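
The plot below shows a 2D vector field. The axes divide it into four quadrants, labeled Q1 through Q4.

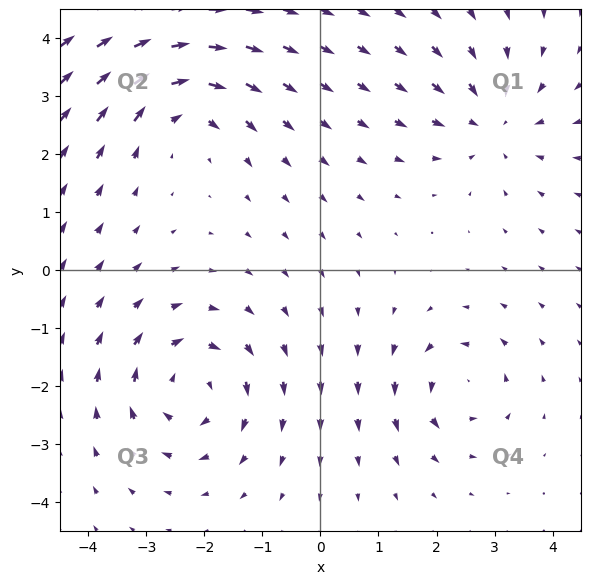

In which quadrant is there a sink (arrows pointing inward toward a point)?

Q1

The sink sits at approximately (3.0, 2.6), which lies in quadrant Q1. The divergence there is about -4, negative as expected for a sink.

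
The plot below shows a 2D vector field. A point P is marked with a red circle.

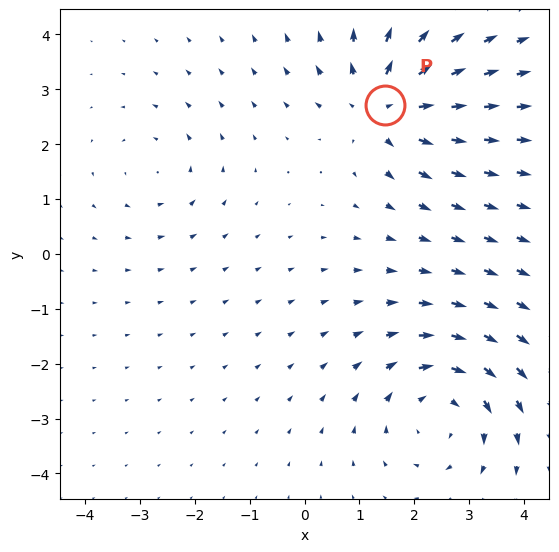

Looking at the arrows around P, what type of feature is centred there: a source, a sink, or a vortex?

source

At P (1.5, 2.7) the arrows spread outward. Divergence about +5, curl ≈0 — positive divergence with near-zero curl is a source.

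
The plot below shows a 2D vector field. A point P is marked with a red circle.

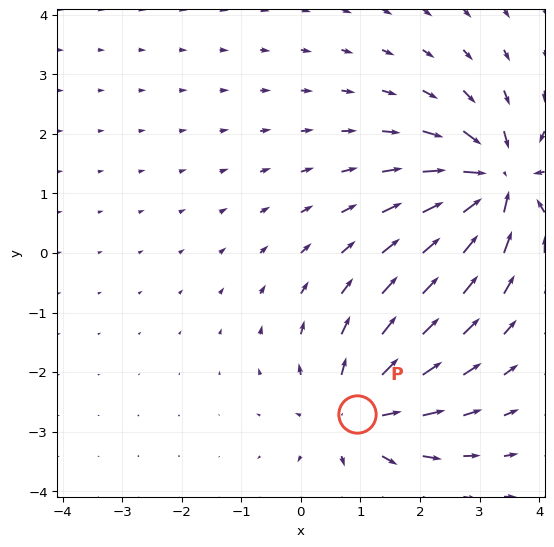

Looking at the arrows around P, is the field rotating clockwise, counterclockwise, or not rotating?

not rotating

Near P at (0.9, -2.7) the arrows show no circulation. The curl there is ≈0.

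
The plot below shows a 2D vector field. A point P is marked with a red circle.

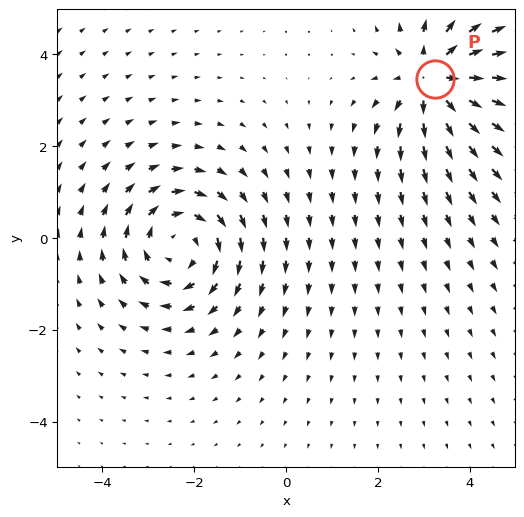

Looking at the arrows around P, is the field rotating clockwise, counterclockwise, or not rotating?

Near P at (3.3, 3.5) the arrows show no circulation. The curl there is ≈0.

not rotating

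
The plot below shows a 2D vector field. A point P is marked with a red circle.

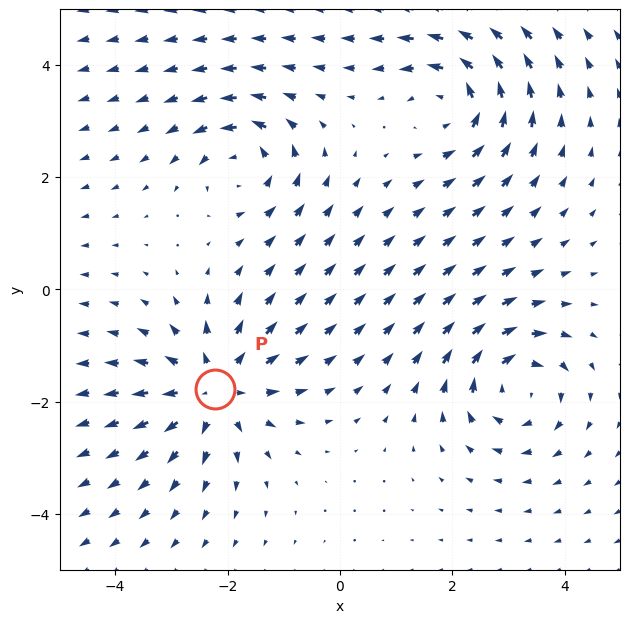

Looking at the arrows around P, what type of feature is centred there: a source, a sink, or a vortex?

At P (-2.2, -1.8) the arrows spread outward. Divergence about +4, curl ≈0 — positive divergence with near-zero curl is a source.

source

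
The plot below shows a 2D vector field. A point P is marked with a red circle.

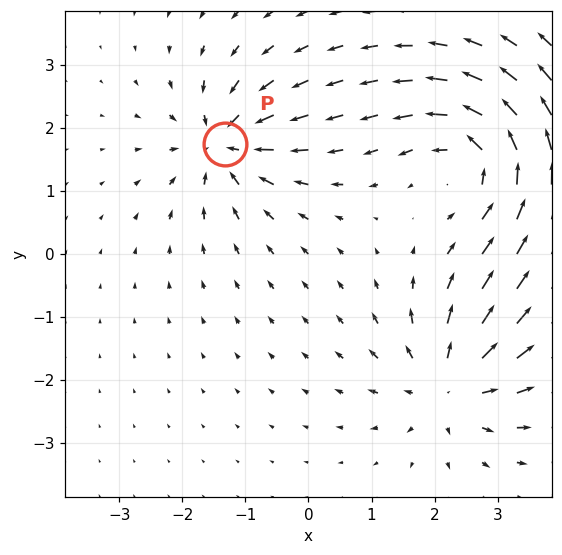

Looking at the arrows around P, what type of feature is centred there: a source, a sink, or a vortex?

At P (-1.3, 1.7) the arrows converge inward. Divergence about -5, curl ≈0 — negative divergence with near-zero curl is a sink.

sink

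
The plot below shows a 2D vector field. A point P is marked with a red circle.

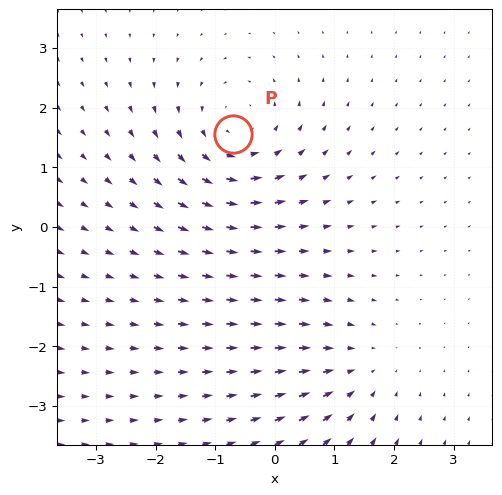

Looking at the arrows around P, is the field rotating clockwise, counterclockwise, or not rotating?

counterclockwise

Near P at (-0.7, 1.6) the arrows circulate counterclockwise. The curl (z-component) there is about +3; positive curl means counterclockwise rotation.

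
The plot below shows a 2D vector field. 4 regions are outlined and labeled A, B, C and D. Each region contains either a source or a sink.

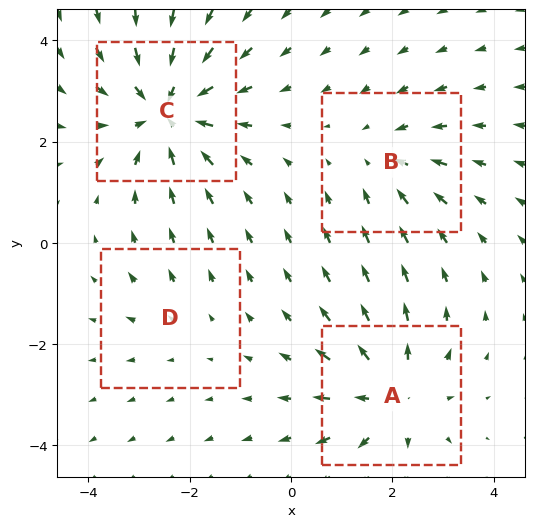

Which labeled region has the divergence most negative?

Divergence at each region's feature centre — A: about +4, B: about -3, C: about -6, D: about +2. Region C is most negative.

C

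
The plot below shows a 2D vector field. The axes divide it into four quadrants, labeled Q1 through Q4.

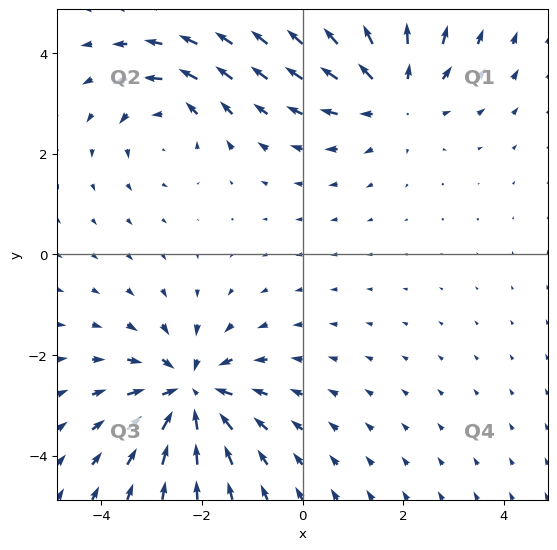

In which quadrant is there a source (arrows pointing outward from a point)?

The source sits at approximately (1.8, 3.2), which lies in quadrant Q1. The divergence there is about +4, positive as expected for a source.

Q1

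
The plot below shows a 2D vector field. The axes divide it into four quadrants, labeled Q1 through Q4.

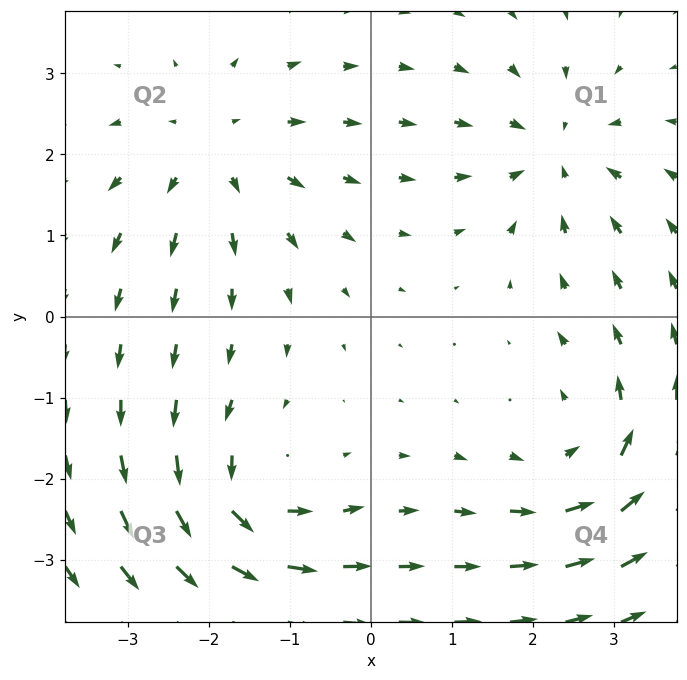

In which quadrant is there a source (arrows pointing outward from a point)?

The source sits at approximately (-1.9, 2.0), which lies in quadrant Q2. The divergence there is about +4, positive as expected for a source.

Q2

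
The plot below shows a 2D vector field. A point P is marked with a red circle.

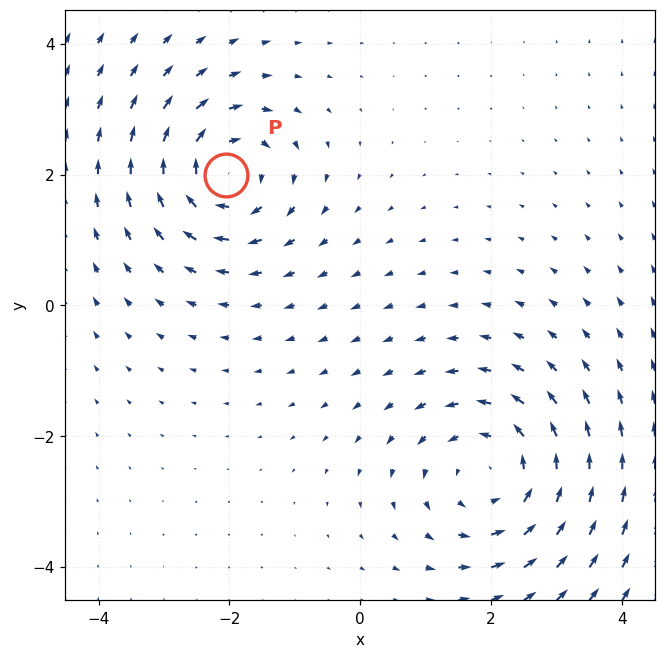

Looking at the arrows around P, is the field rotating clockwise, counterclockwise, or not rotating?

Near P at (-2.1, 2.0) the arrows circulate clockwise. The curl (z-component) there is about -4; negative curl means clockwise rotation.

clockwise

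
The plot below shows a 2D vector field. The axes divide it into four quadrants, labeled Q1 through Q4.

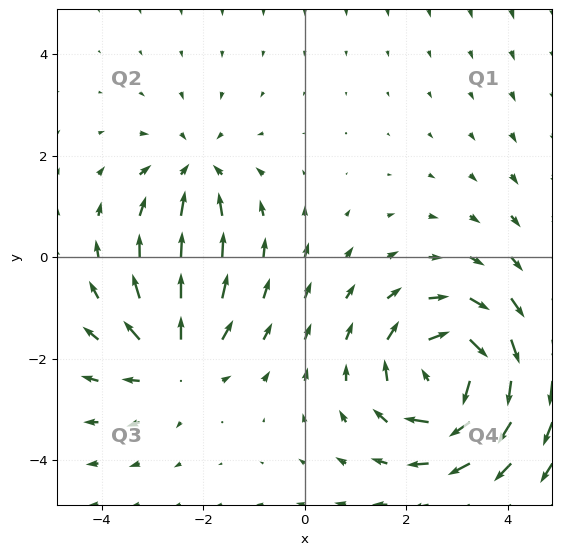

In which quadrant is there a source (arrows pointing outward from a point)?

Q3

The source sits at approximately (-2.5, -2.0), which lies in quadrant Q3. The divergence there is about +3, positive as expected for a source.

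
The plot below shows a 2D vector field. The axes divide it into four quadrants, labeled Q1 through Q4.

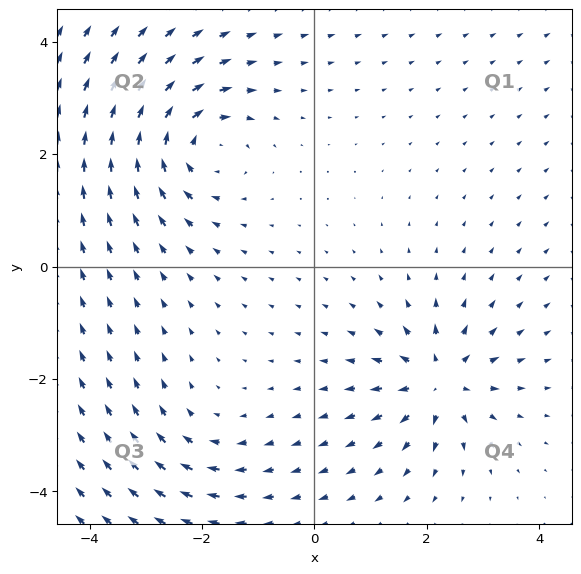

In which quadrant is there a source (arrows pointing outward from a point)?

The source sits at approximately (2.2, -2.0), which lies in quadrant Q4. The divergence there is about +7, positive as expected for a source.

Q4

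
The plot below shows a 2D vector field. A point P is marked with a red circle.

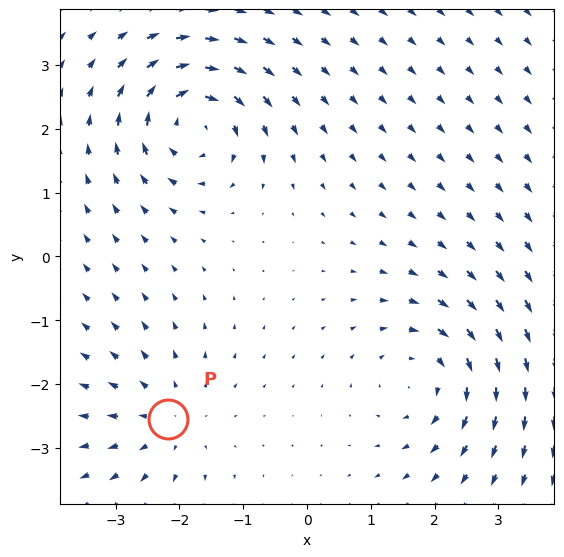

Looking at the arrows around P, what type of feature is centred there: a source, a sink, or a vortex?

At P (-2.2, -2.6) the arrows spread outward. Divergence about +3, curl ≈0 — positive divergence with near-zero curl is a source.

source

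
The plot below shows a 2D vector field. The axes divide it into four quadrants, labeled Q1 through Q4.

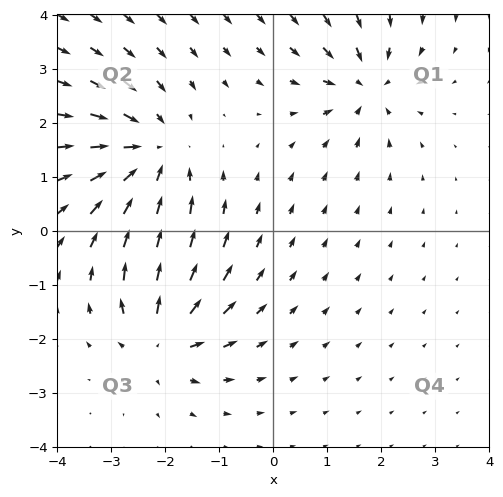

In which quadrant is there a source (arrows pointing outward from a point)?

The source sits at approximately (-2.1, -2.0), which lies in quadrant Q3. The divergence there is about +5, positive as expected for a source.

Q3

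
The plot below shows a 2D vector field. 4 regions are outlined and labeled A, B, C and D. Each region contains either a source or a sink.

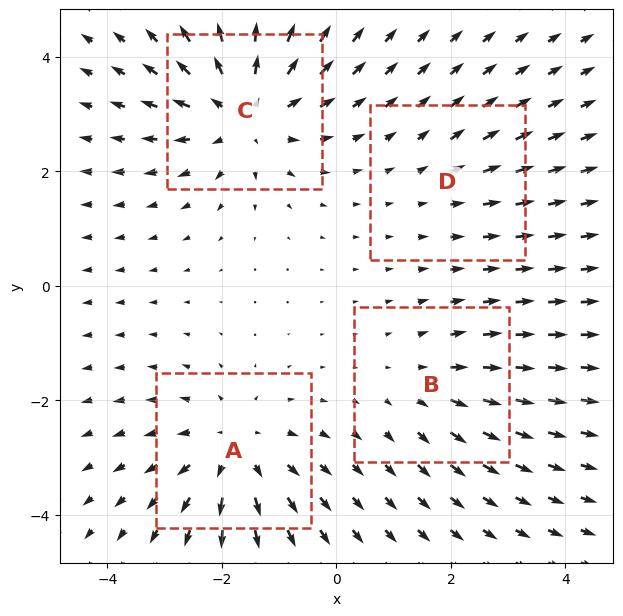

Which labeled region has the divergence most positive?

C

Divergence at each region's feature centre — A: about +5, B: about +3, C: about +6, D: about +2. Region C is most positive.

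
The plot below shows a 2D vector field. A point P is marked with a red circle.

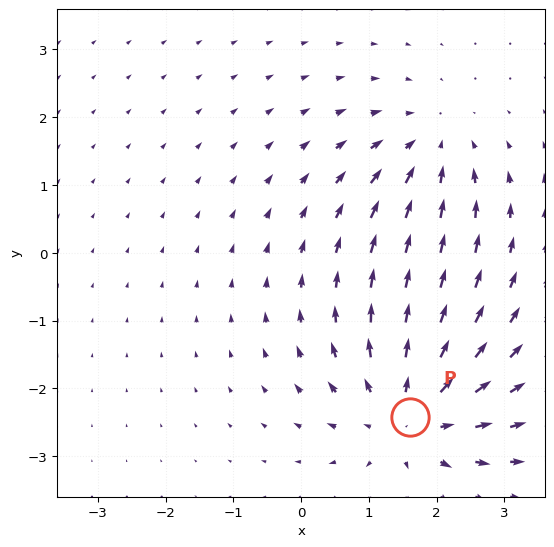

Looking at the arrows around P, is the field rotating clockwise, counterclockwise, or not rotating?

not rotating

Near P at (1.6, -2.4) the arrows show no circulation. The curl there is ≈0.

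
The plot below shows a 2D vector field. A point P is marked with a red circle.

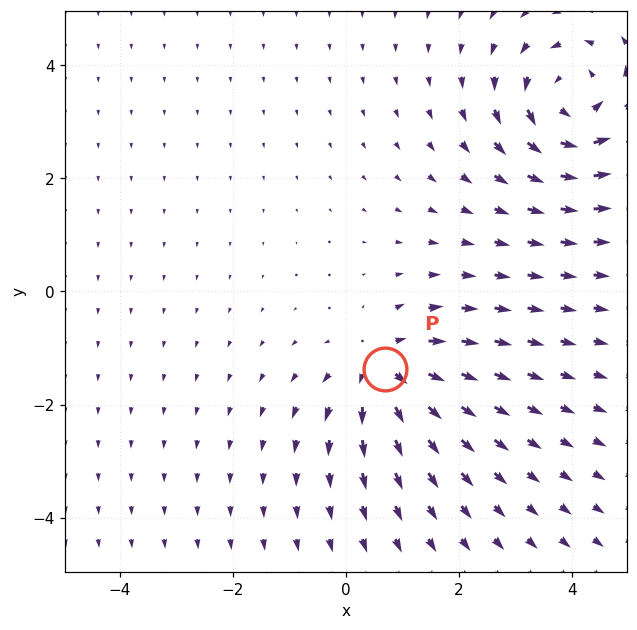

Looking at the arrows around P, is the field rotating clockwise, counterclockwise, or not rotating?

not rotating

Near P at (0.7, -1.4) the arrows show no circulation. The curl there is ≈0.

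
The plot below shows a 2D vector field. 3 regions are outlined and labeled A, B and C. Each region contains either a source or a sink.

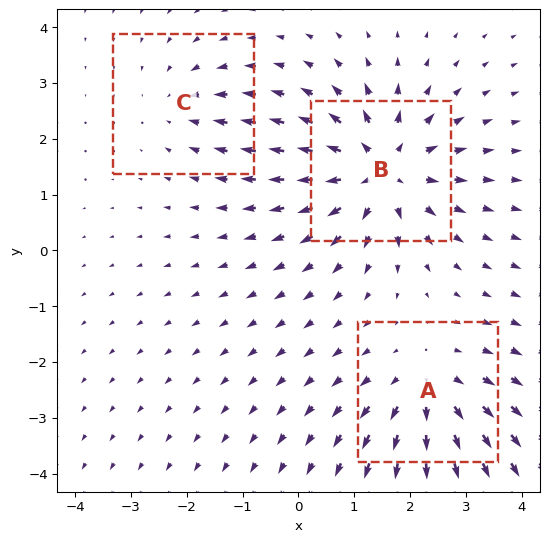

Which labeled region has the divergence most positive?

B

Divergence at each region's feature centre — A: about +3, B: about +5, C: about -2. Region B is most positive.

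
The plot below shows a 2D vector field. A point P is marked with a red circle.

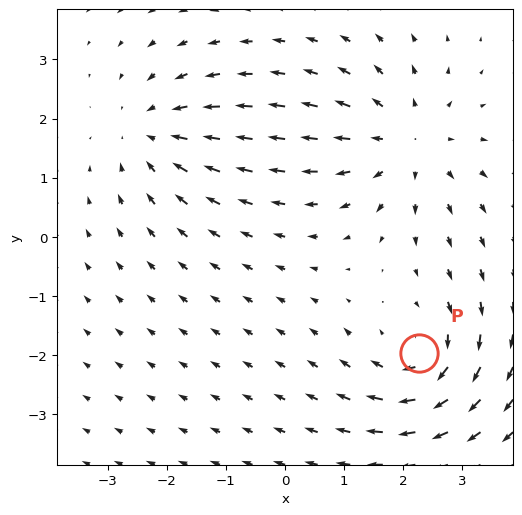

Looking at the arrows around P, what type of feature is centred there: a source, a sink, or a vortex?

At P (2.3, -2.0) the arrows circulate clockwise. Divergence ≈0, curl about -4 — near-zero divergence with nonzero curl is a vortex.

vortex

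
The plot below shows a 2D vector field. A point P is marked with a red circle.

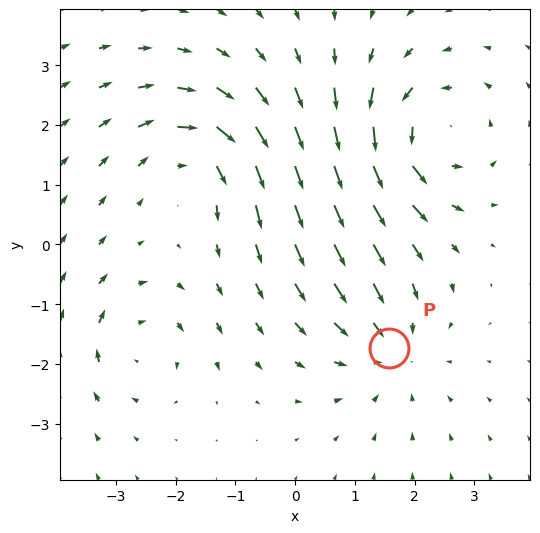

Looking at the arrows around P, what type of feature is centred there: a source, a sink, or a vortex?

At P (1.6, -1.7) the arrows converge inward. Divergence about -3, curl ≈0 — negative divergence with near-zero curl is a sink.

sink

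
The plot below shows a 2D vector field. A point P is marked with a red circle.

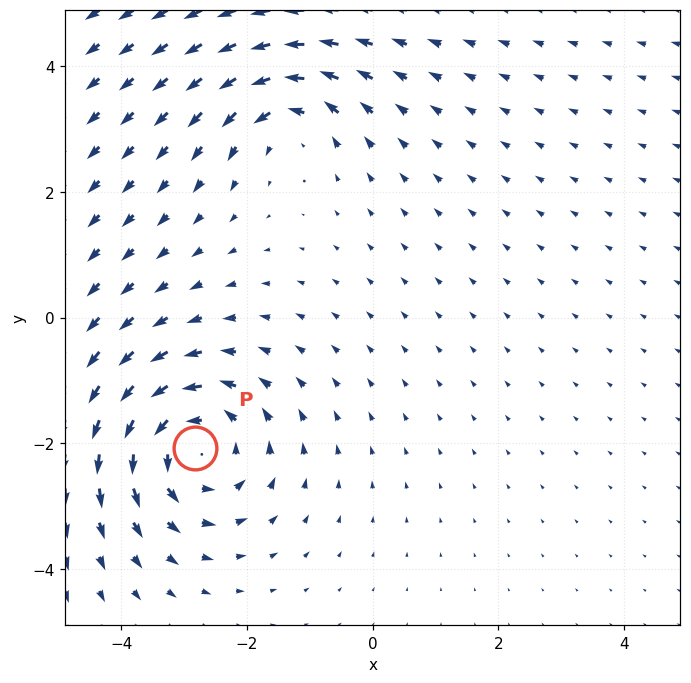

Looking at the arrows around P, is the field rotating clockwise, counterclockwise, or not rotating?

Near P at (-2.8, -2.1) the arrows circulate counterclockwise. The curl (z-component) there is about +5; positive curl means counterclockwise rotation.

counterclockwise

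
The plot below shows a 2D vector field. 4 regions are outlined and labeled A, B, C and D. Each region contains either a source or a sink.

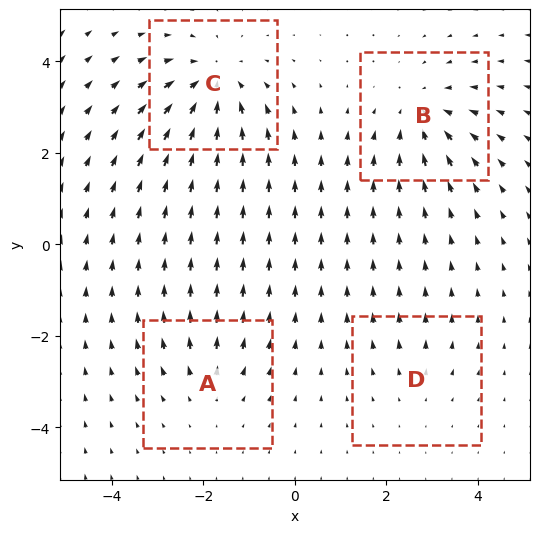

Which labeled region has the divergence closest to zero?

D

Divergence at each region's feature centre — A: about +3, B: about -5, C: about -6, D: about +2. Region D is closest to zero.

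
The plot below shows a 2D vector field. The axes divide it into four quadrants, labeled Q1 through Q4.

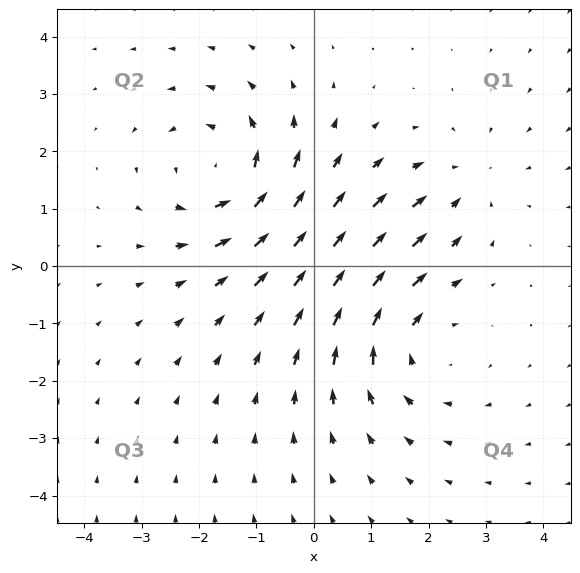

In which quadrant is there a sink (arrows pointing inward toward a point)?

Q1

The sink sits at approximately (2.6, 1.5), which lies in quadrant Q1. The divergence there is about -2, negative as expected for a sink.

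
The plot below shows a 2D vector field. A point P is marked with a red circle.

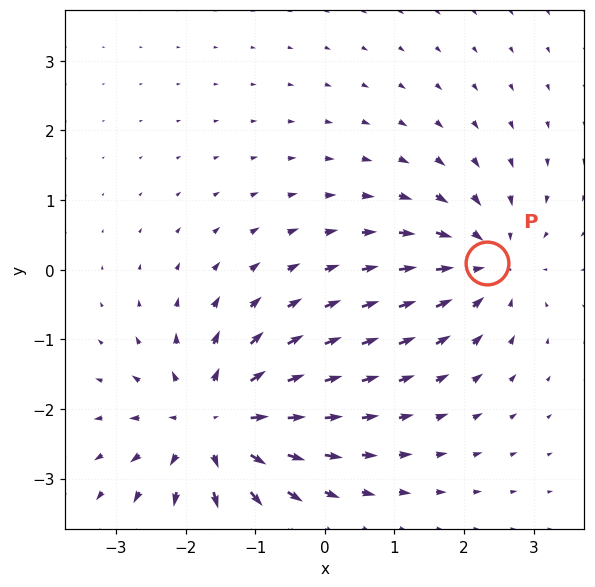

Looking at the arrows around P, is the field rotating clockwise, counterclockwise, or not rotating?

not rotating

Near P at (2.3, 0.1) the arrows show no circulation. The curl there is ≈0.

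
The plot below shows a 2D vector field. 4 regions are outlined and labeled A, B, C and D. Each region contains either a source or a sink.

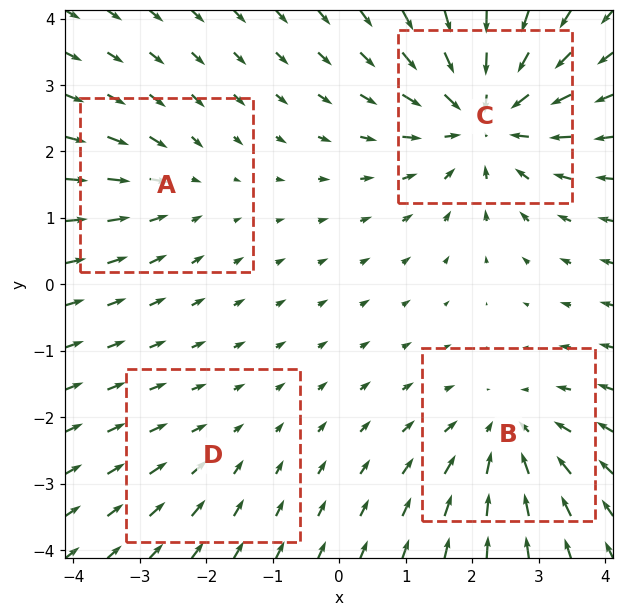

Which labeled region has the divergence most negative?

C

Divergence at each region's feature centre — A: about -3, B: about -4, C: about -6, D: about -2. Region C is most negative.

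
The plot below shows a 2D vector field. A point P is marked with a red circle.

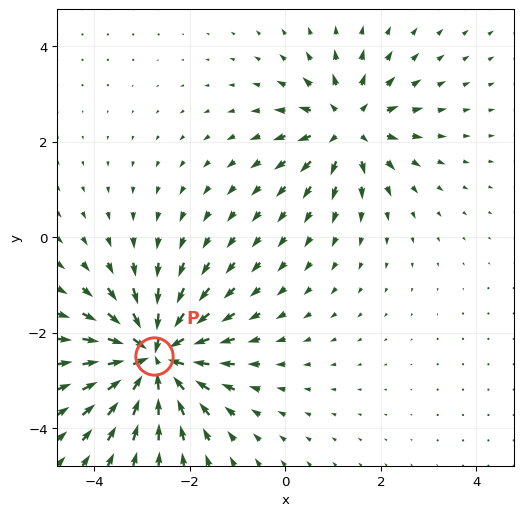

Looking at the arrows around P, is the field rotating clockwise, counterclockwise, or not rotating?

Near P at (-2.7, -2.5) the arrows show no circulation. The curl there is ≈0.

not rotating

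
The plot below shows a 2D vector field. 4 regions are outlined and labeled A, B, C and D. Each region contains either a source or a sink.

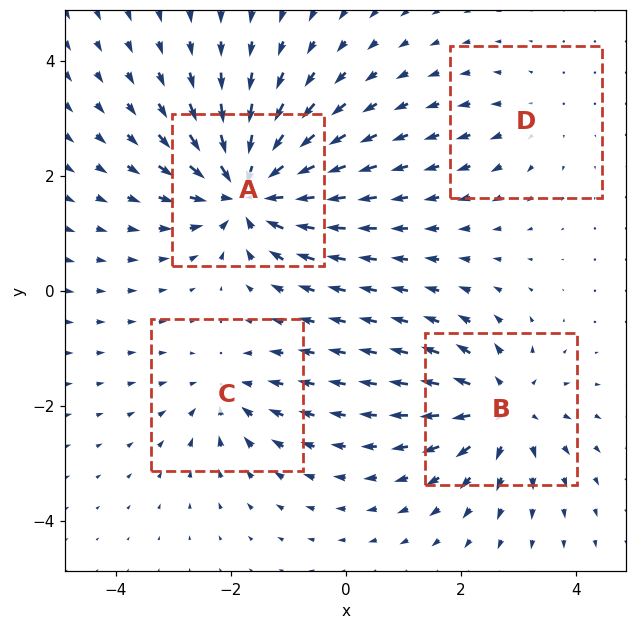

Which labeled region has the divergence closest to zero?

Divergence at each region's feature centre — A: about -8, B: about +6, C: about -4, D: about +2. Region D is closest to zero.

D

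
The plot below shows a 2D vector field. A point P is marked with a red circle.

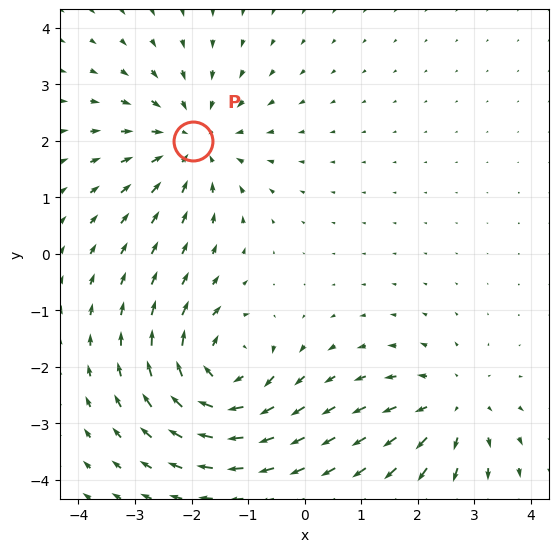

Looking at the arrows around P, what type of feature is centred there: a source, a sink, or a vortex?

At P (-2.0, 2.0) the arrows converge inward. Divergence about -4, curl ≈0 — negative divergence with near-zero curl is a sink.

sink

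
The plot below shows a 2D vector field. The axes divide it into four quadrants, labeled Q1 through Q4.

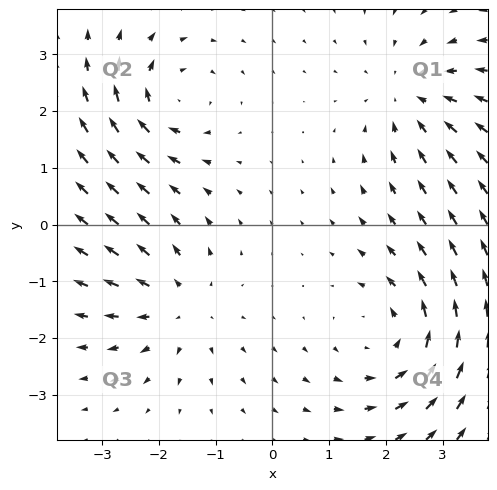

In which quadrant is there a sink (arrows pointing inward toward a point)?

The sink sits at approximately (2.5, 2.3), which lies in quadrant Q1. The divergence there is about -3, negative as expected for a sink.

Q1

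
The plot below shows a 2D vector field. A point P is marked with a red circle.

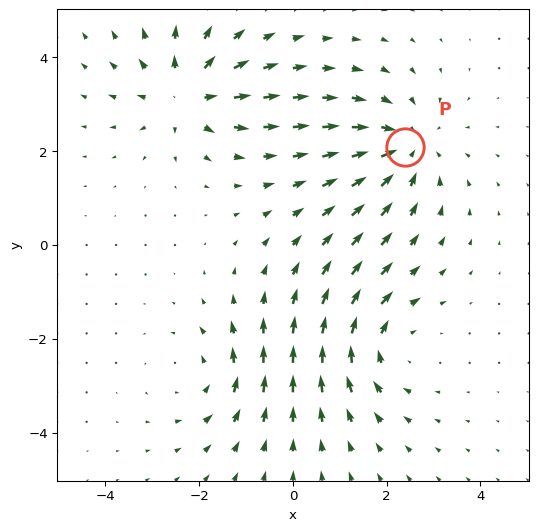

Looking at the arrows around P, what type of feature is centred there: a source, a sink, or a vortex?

At P (2.4, 2.1) the arrows converge inward. Divergence about -4, curl ≈0 — negative divergence with near-zero curl is a sink.

sink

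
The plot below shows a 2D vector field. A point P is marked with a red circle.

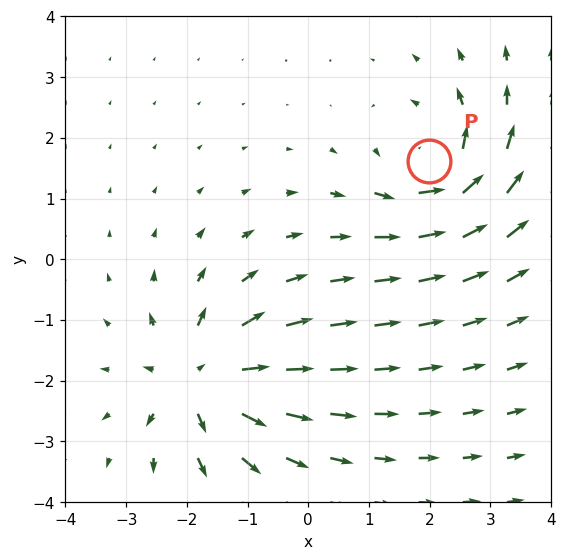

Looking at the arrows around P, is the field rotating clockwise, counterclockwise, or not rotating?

Near P at (2.0, 1.6) the arrows circulate counterclockwise. The curl (z-component) there is about +4; positive curl means counterclockwise rotation.

counterclockwise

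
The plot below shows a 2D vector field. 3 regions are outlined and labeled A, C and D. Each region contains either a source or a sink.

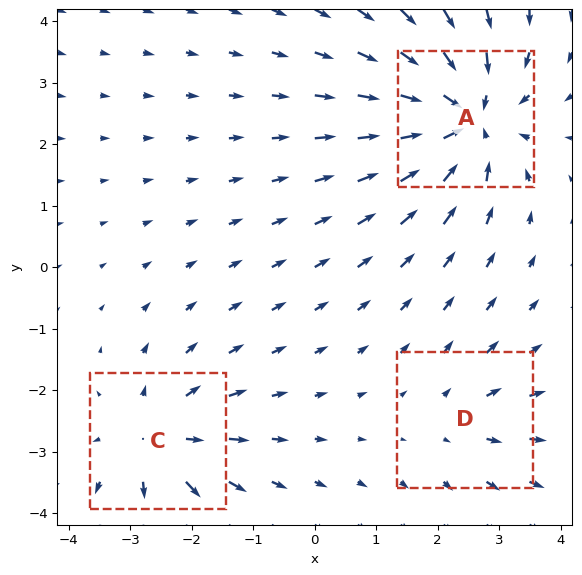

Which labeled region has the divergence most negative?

A

Divergence at each region's feature centre — A: about -5, C: about +4, D: about +2. Region A is most negative.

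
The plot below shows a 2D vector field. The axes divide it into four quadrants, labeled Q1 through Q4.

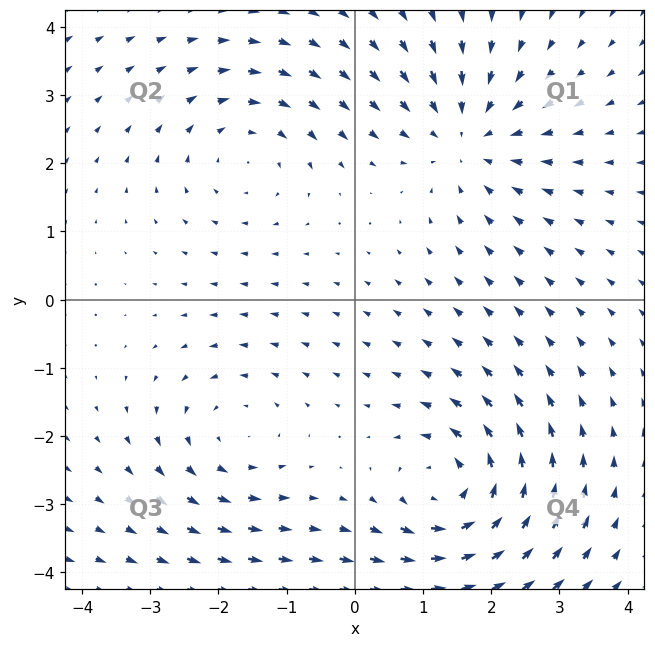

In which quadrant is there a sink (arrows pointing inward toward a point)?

Q1

The sink sits at approximately (1.7, 2.4), which lies in quadrant Q1. The divergence there is about -4, negative as expected for a sink.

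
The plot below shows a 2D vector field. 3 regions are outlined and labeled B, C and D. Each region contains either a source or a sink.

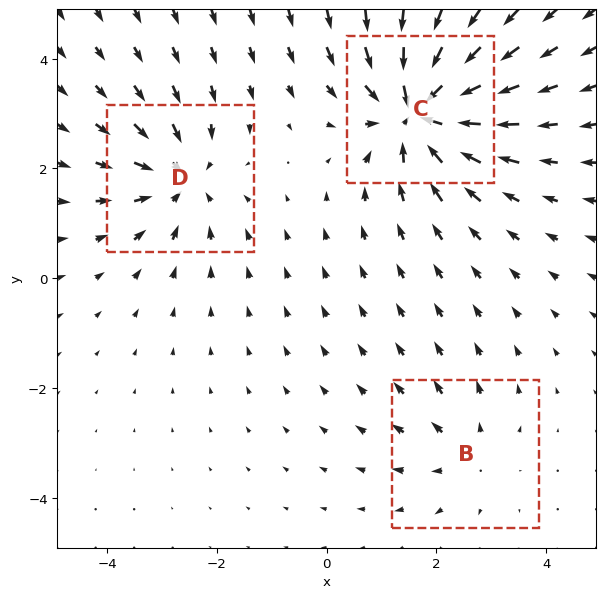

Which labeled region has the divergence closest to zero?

Divergence at each region's feature centre — B: about +2, C: about -6, D: about -4. Region B is closest to zero.

B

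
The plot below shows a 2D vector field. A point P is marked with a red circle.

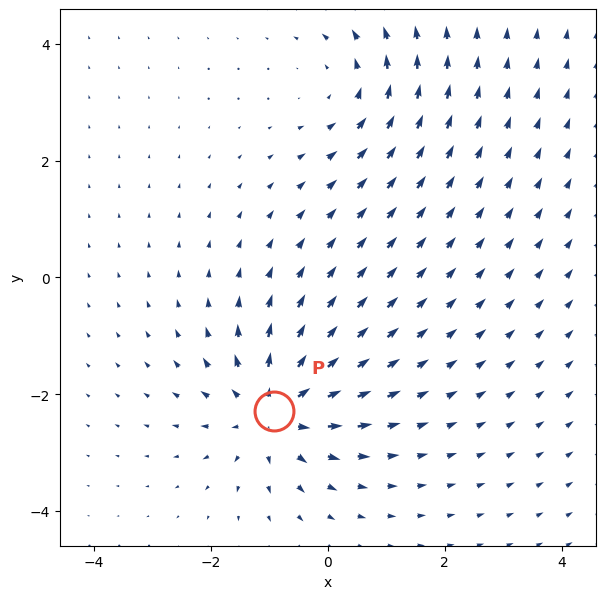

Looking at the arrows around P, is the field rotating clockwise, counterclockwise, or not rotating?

not rotating

Near P at (-0.9, -2.3) the arrows show no circulation. The curl there is ≈0.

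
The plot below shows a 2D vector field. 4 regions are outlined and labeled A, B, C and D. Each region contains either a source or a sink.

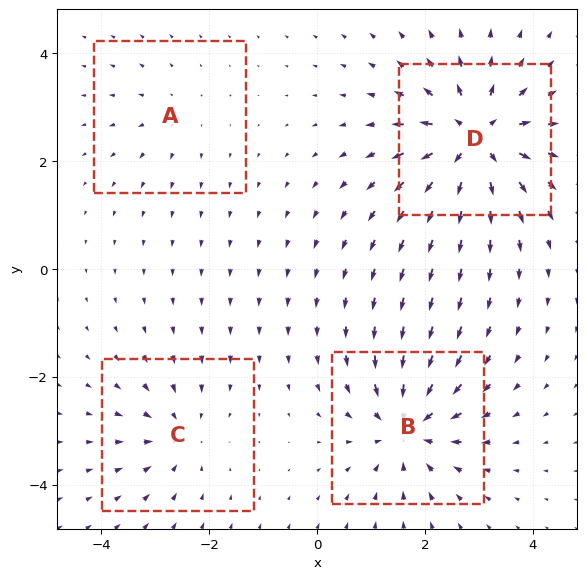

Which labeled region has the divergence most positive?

D

Divergence at each region's feature centre — A: about +2, B: about -6, C: about -4, D: about +8. Region D is most positive.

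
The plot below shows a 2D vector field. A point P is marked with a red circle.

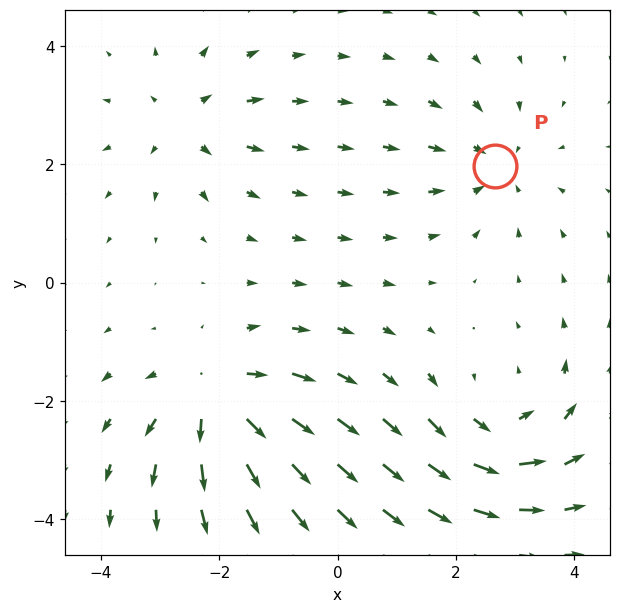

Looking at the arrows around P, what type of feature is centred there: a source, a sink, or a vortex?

sink

At P (2.7, 2.0) the arrows converge inward. Divergence about -4, curl ≈0 — negative divergence with near-zero curl is a sink.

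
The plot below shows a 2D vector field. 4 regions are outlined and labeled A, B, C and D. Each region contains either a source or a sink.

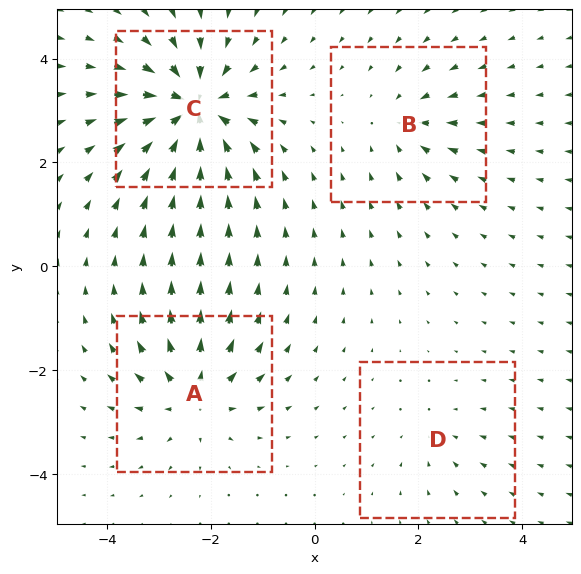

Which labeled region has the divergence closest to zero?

D

Divergence at each region's feature centre — A: about +6, B: about -4, C: about -9, D: about -2. Region D is closest to zero.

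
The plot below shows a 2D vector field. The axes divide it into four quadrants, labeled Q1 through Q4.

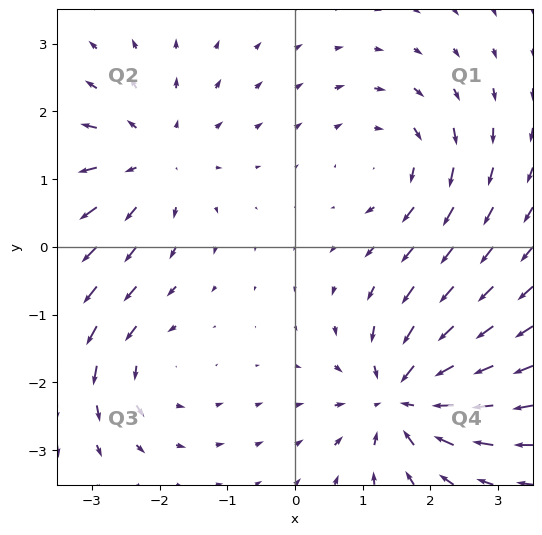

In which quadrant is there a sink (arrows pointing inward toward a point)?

The sink sits at approximately (1.6, -2.2), which lies in quadrant Q4. The divergence there is about -7, negative as expected for a sink.

Q4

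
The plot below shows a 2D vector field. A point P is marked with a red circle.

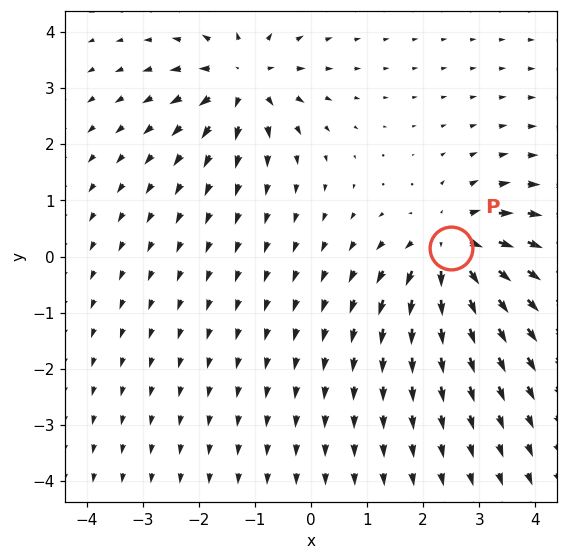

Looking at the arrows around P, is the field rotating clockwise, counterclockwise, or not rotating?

not rotating

Near P at (2.5, 0.2) the arrows show no circulation. The curl there is ≈0.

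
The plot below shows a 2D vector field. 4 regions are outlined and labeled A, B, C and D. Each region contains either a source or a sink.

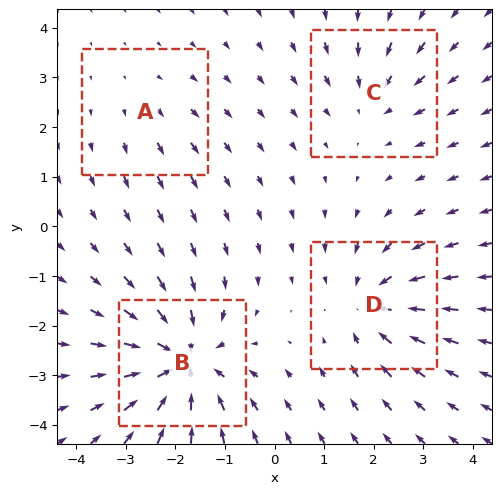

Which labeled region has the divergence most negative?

B

Divergence at each region's feature centre — A: about +2, B: about -7, C: about -3, D: about -5. Region B is most negative.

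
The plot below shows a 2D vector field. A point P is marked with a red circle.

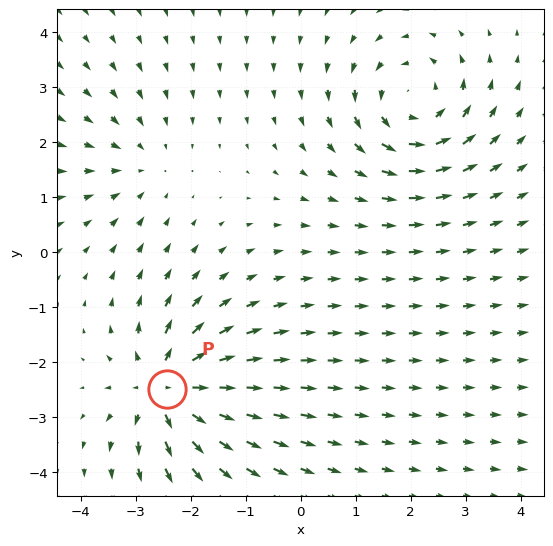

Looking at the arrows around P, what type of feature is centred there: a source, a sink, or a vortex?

source

At P (-2.4, -2.5) the arrows spread outward. Divergence about +7, curl ≈0 — positive divergence with near-zero curl is a source.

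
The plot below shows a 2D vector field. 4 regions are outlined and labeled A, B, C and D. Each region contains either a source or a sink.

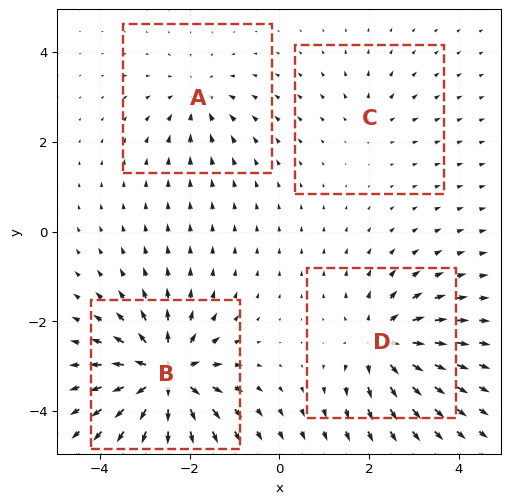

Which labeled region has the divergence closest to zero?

Divergence at each region's feature centre — A: about -4, B: about +9, C: about +2, D: about +6. Region C is closest to zero.

C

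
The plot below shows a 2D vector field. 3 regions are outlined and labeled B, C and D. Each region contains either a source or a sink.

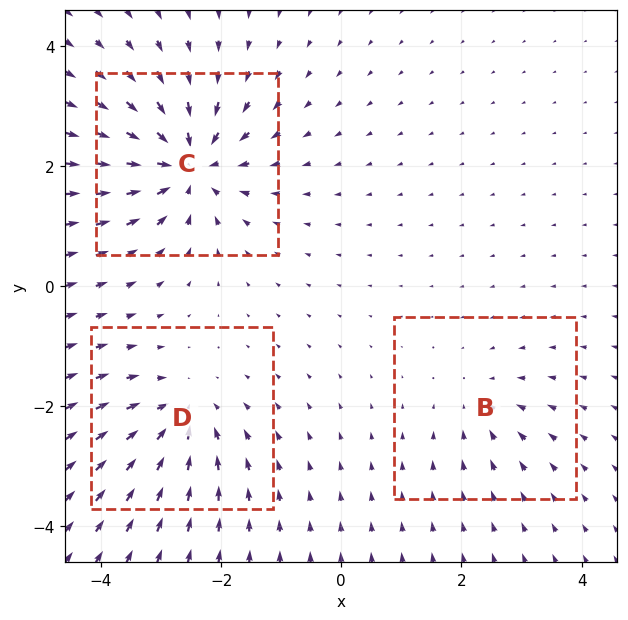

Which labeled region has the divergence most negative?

Divergence at each region's feature centre — B: about -2, C: about -6, D: about -4. Region C is most negative.

C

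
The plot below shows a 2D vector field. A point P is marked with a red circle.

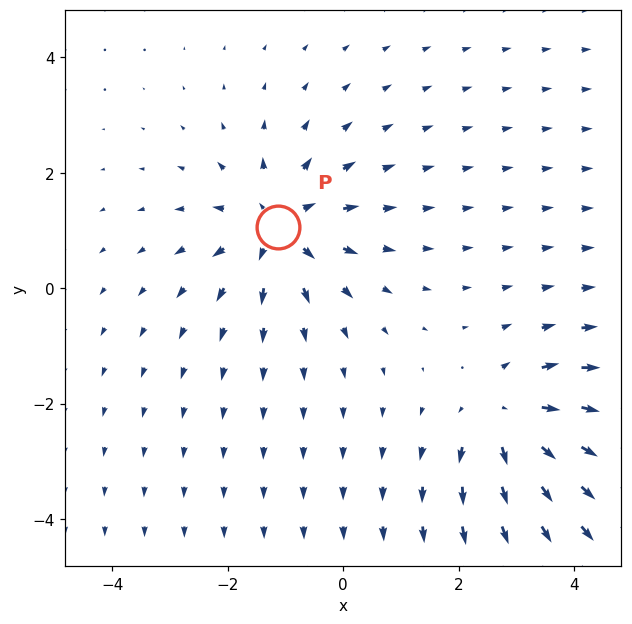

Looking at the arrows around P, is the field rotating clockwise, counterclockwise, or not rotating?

Near P at (-1.1, 1.1) the arrows show no circulation. The curl there is ≈0.

not rotating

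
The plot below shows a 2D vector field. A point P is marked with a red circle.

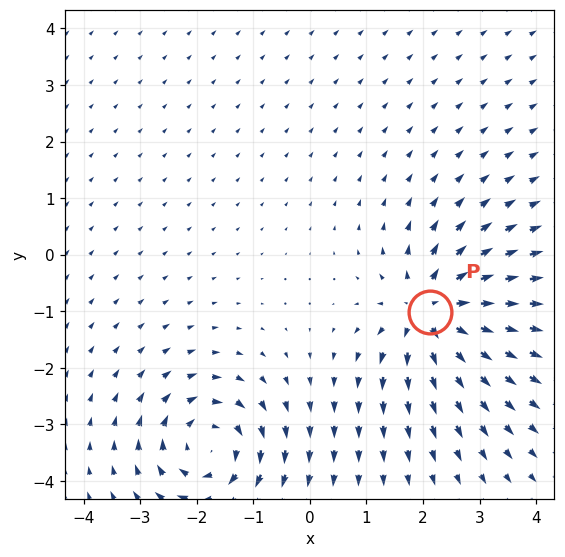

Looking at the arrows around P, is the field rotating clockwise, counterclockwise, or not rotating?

not rotating

Near P at (2.1, -1.0) the arrows show no circulation. The curl there is ≈0.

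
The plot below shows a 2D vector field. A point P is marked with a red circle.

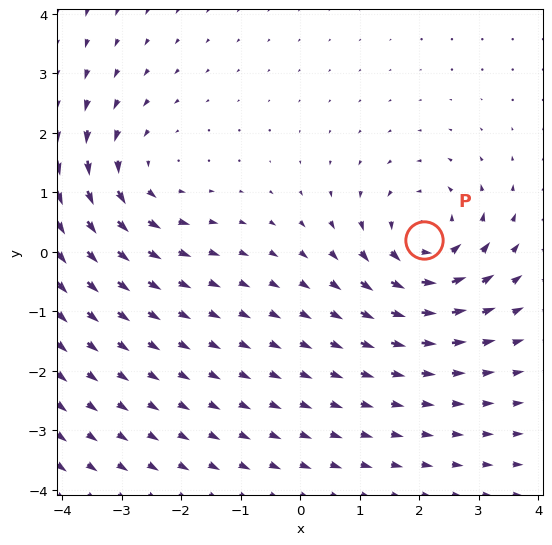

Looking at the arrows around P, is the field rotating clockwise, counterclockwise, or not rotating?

counterclockwise

Near P at (2.1, 0.2) the arrows circulate counterclockwise. The curl (z-component) there is about +4; positive curl means counterclockwise rotation.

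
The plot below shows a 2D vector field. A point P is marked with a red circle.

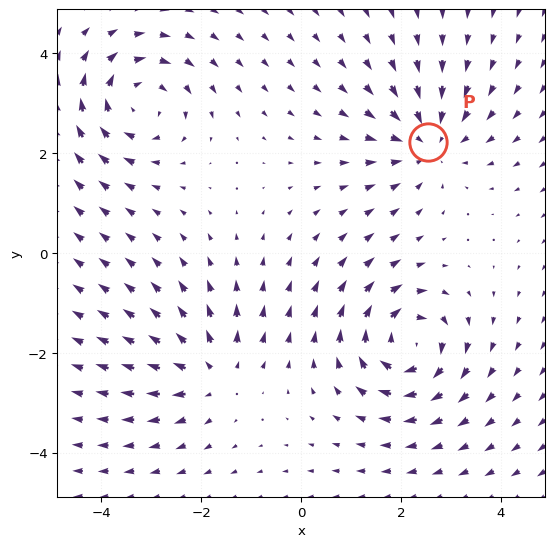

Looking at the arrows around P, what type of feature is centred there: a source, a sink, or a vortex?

At P (2.5, 2.2) the arrows converge inward. Divergence about -3, curl ≈0 — negative divergence with near-zero curl is a sink.

sink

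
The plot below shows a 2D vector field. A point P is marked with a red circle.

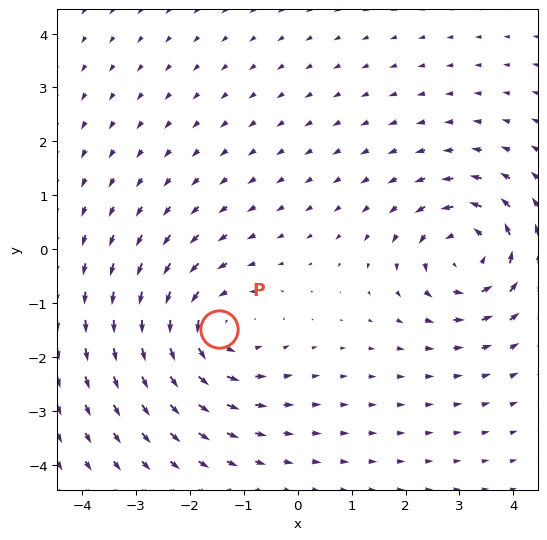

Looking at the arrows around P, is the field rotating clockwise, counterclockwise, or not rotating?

counterclockwise

Near P at (-1.5, -1.5) the arrows circulate counterclockwise. The curl (z-component) there is about +4; positive curl means counterclockwise rotation.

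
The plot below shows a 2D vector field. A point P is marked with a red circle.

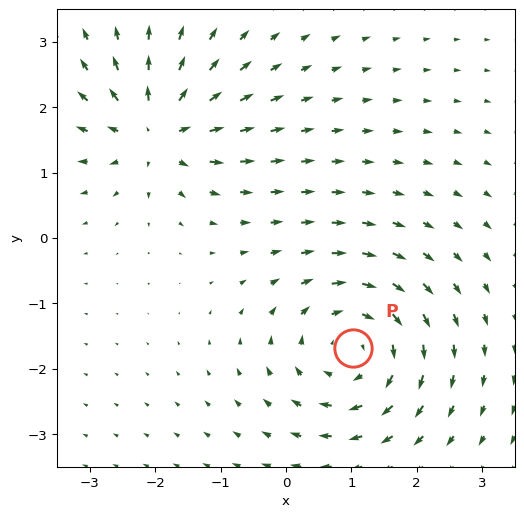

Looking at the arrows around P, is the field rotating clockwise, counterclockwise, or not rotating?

clockwise

Near P at (1.0, -1.7) the arrows circulate clockwise. The curl (z-component) there is about -5; negative curl means clockwise rotation.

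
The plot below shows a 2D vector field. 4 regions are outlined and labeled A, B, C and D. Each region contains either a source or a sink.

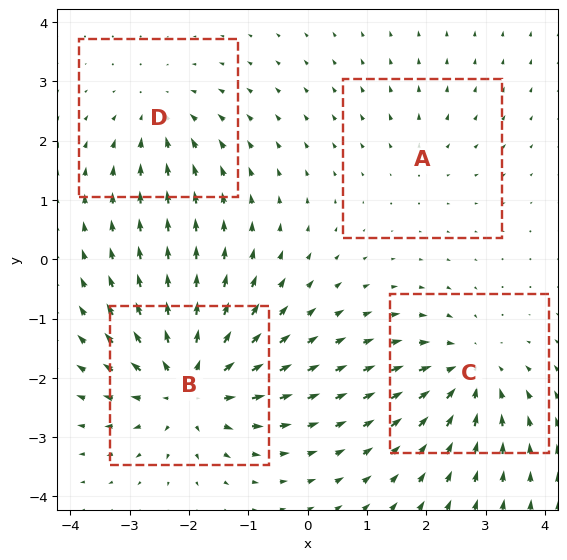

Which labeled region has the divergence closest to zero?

Divergence at each region's feature centre — A: about +2, B: about +7, C: about -5, D: about -3. Region A is closest to zero.

A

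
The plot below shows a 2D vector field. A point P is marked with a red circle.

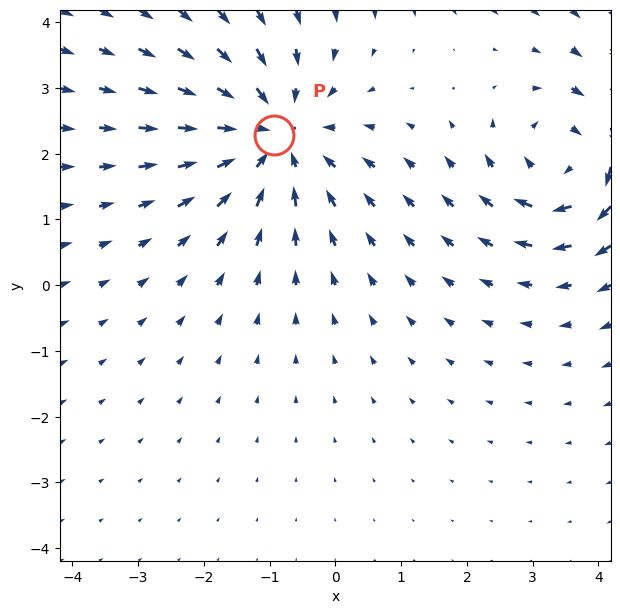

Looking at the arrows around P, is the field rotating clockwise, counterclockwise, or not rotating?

Near P at (-0.9, 2.3) the arrows show no circulation. The curl there is ≈0.

not rotating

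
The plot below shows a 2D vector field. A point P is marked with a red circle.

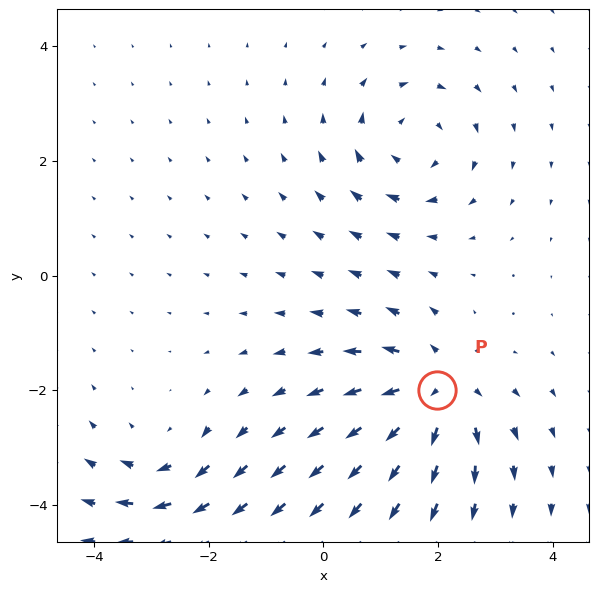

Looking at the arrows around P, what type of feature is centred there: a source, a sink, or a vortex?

At P (2.0, -2.0) the arrows spread outward. Divergence about +5, curl ≈0 — positive divergence with near-zero curl is a source.

source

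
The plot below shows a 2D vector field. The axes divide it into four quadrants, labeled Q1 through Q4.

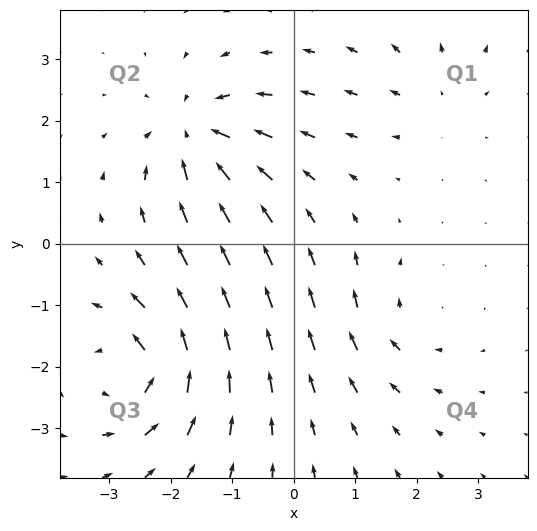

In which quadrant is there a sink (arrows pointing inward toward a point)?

The sink sits at approximately (-1.6, 1.8), which lies in quadrant Q2. The divergence there is about -6, negative as expected for a sink.

Q2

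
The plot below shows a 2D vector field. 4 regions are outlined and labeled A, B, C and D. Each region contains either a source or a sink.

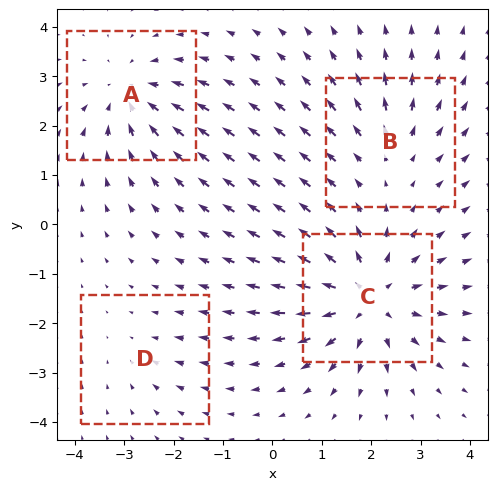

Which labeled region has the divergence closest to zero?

D

Divergence at each region's feature centre — A: about -4, B: about +3, C: about +6, D: about -2. Region D is closest to zero.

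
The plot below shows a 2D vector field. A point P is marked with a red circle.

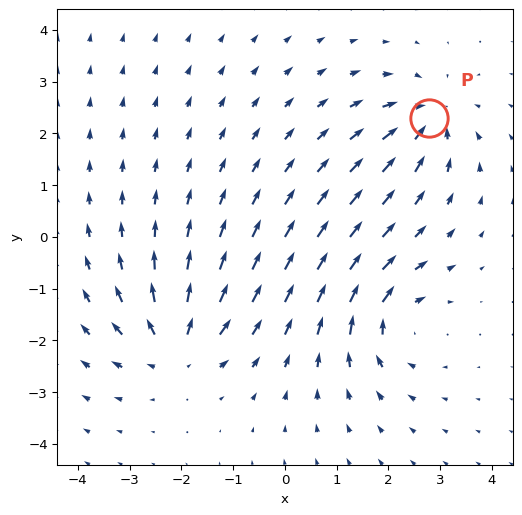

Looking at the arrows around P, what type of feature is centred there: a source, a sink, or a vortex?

At P (2.8, 2.3) the arrows converge inward. Divergence about -6, curl ≈0 — negative divergence with near-zero curl is a sink.

sink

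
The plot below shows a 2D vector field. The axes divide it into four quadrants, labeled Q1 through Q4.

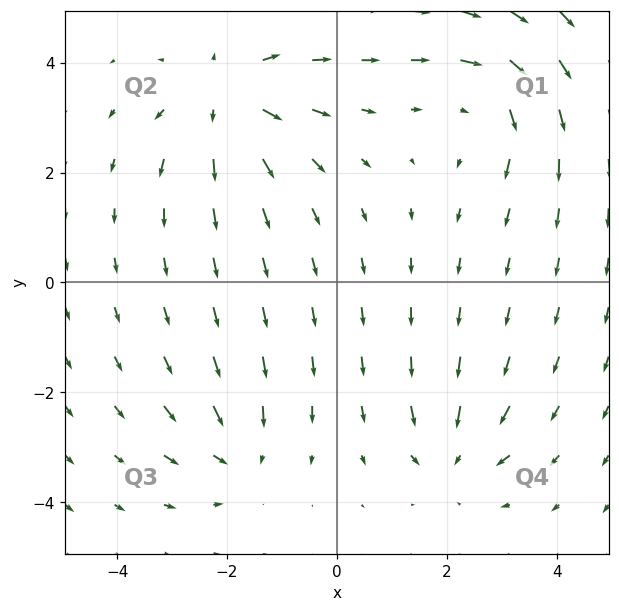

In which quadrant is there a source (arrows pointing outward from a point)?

The source sits at approximately (-2.0, 3.4), which lies in quadrant Q2. The divergence there is about +4, positive as expected for a source.

Q2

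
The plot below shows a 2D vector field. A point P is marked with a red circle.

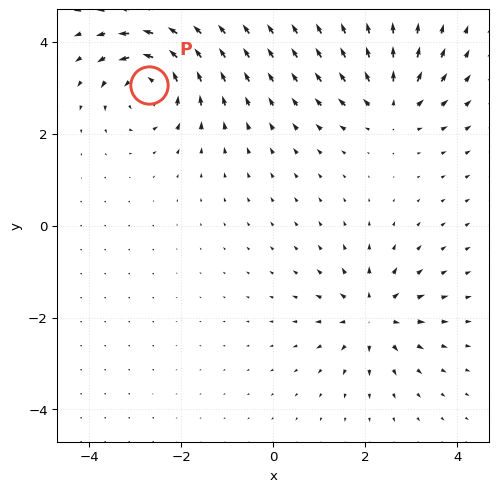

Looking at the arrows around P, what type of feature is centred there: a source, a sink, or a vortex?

vortex

At P (-2.7, 3.1) the arrows circulate counterclockwise. Divergence ≈0, curl about +7 — near-zero divergence with nonzero curl is a vortex.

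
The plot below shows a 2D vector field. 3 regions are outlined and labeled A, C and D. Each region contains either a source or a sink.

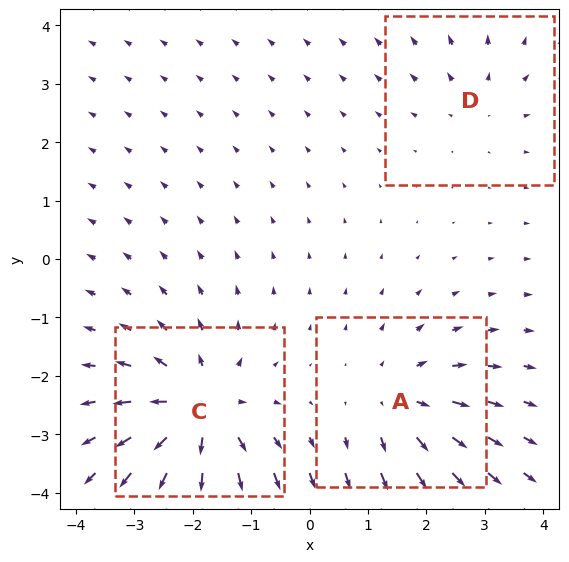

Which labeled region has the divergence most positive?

Divergence at each region's feature centre — A: about +3, C: about +5, D: about +2. Region C is most positive.

C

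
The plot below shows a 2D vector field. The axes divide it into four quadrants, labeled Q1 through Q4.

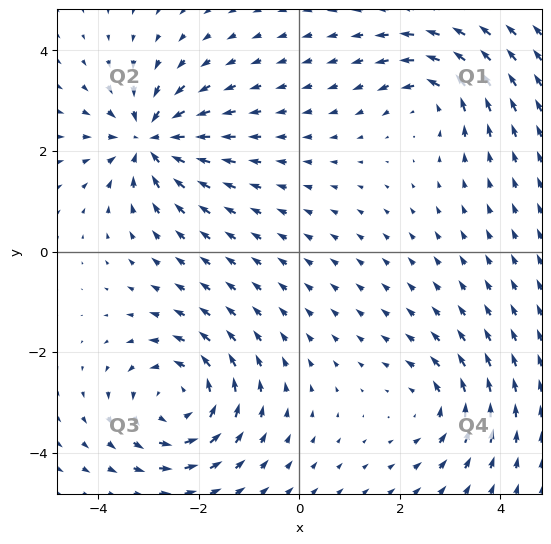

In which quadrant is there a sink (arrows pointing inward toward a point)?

The sink sits at approximately (-3.0, 2.2), which lies in quadrant Q2. The divergence there is about -5, negative as expected for a sink.

Q2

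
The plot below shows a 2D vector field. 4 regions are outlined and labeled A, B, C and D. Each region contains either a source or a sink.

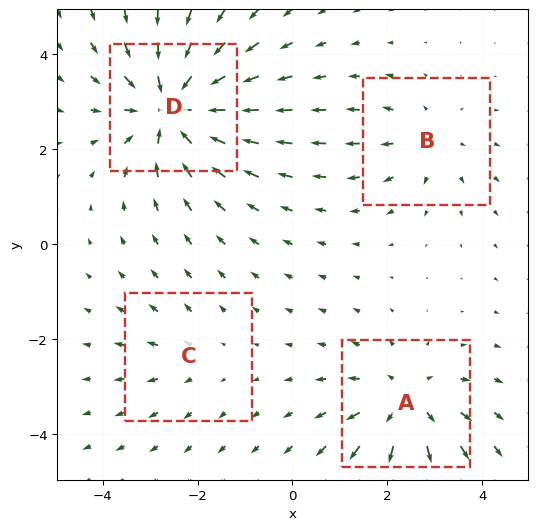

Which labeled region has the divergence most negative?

D

Divergence at each region's feature centre — A: about +5, B: about +3, C: about +2, D: about -7. Region D is most negative.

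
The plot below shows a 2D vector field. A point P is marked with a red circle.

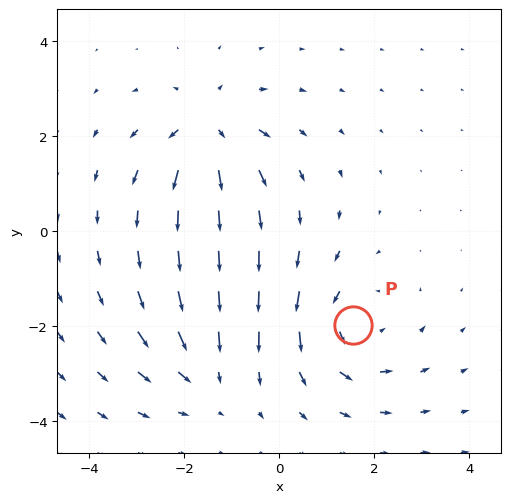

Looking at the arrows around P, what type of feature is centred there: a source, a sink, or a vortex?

vortex

At P (1.6, -2.0) the arrows circulate counterclockwise. Divergence ≈0, curl about +4 — near-zero divergence with nonzero curl is a vortex.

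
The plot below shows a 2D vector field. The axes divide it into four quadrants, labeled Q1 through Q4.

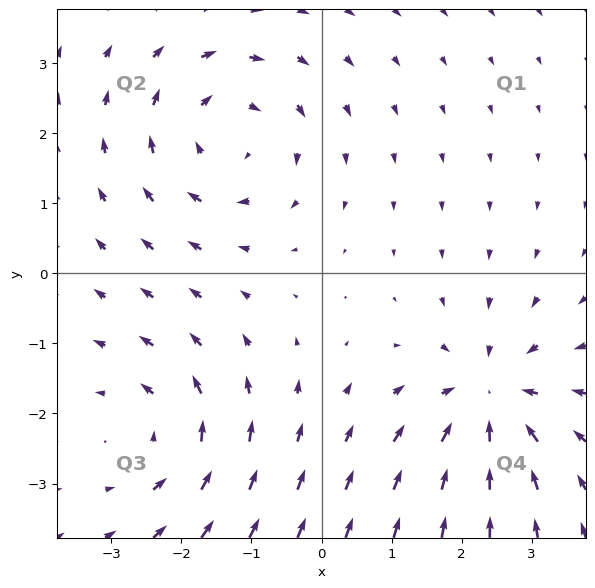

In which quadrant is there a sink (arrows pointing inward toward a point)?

The sink sits at approximately (2.4, -1.8), which lies in quadrant Q4. The divergence there is about -5, negative as expected for a sink.

Q4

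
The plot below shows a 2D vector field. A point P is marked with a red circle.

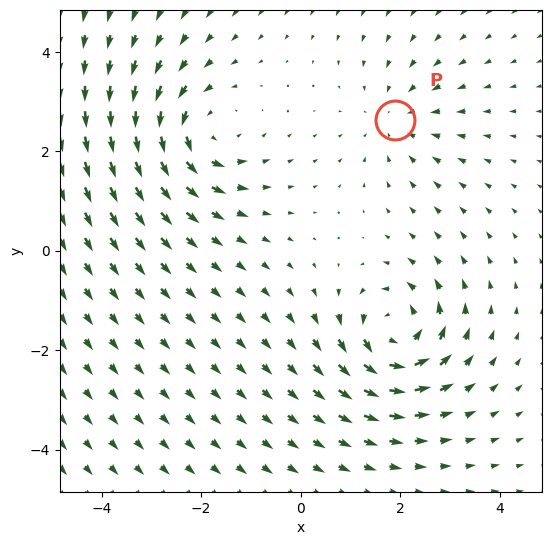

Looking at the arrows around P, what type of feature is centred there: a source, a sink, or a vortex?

sink

At P (1.9, 2.6) the arrows converge inward. Divergence about -3, curl ≈0 — negative divergence with near-zero curl is a sink.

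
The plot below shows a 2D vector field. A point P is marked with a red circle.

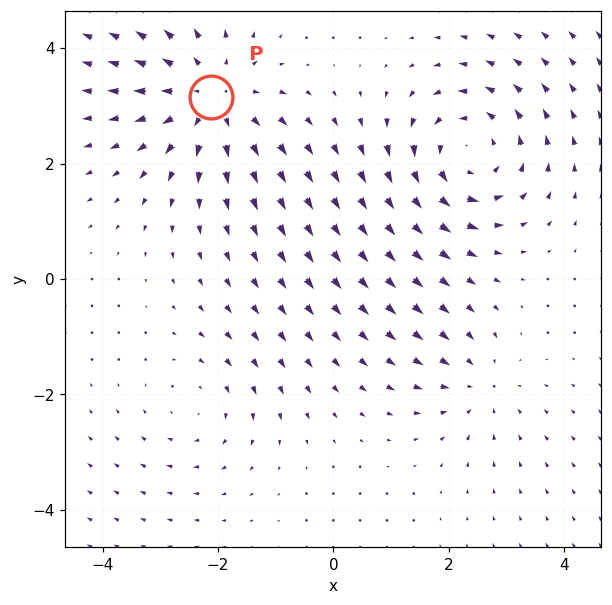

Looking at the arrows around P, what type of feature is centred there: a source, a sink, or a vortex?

At P (-2.1, 3.2) the arrows spread outward. Divergence about +4, curl ≈0 — positive divergence with near-zero curl is a source.

source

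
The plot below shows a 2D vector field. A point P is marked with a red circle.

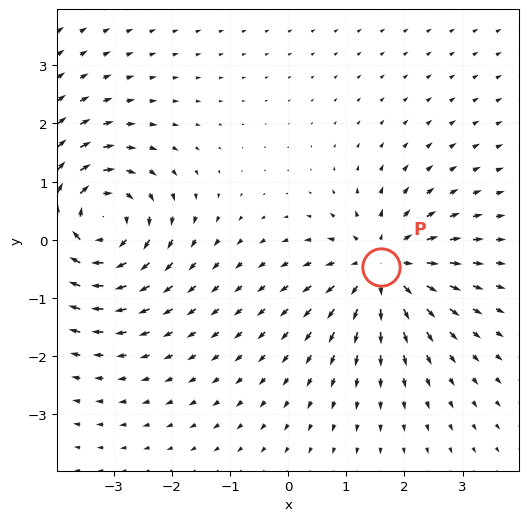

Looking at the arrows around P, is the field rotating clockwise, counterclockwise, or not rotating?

not rotating

Near P at (1.6, -0.5) the arrows show no circulation. The curl there is ≈0.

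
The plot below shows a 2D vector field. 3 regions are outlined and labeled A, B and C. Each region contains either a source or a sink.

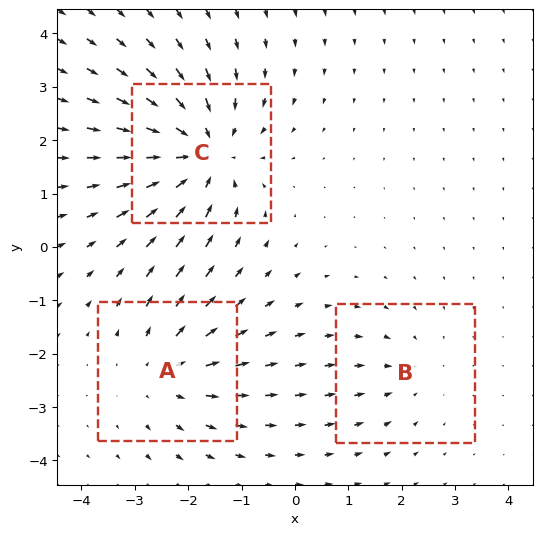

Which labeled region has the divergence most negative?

C

Divergence at each region's feature centre — A: about +3, B: about -2, C: about -4. Region C is most negative.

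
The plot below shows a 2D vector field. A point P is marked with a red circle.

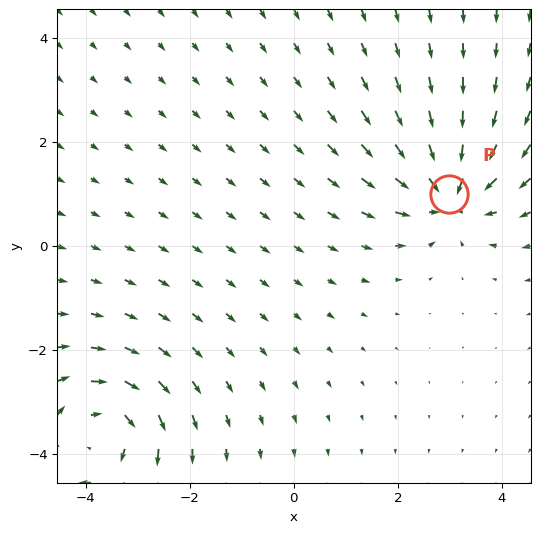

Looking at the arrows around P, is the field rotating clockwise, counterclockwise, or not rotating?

not rotating

Near P at (3.0, 1.0) the arrows show no circulation. The curl there is ≈0.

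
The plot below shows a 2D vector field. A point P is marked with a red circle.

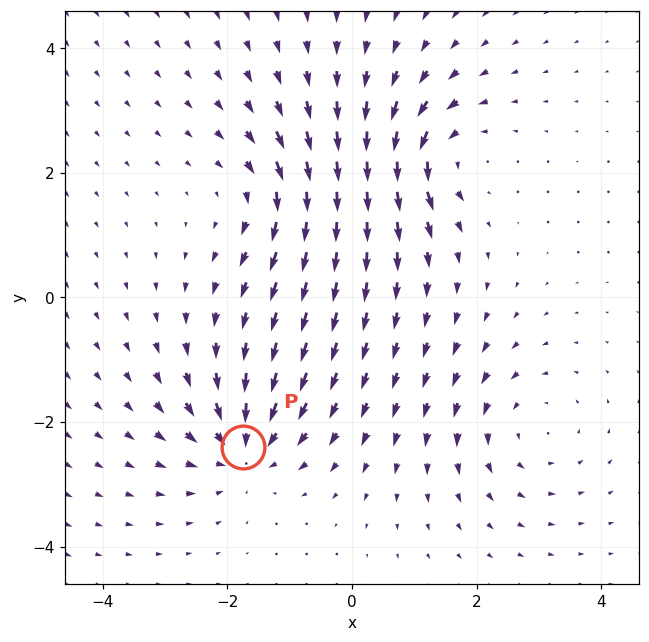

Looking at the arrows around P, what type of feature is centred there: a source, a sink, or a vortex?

sink

At P (-1.7, -2.4) the arrows converge inward. Divergence about -4, curl ≈0 — negative divergence with near-zero curl is a sink.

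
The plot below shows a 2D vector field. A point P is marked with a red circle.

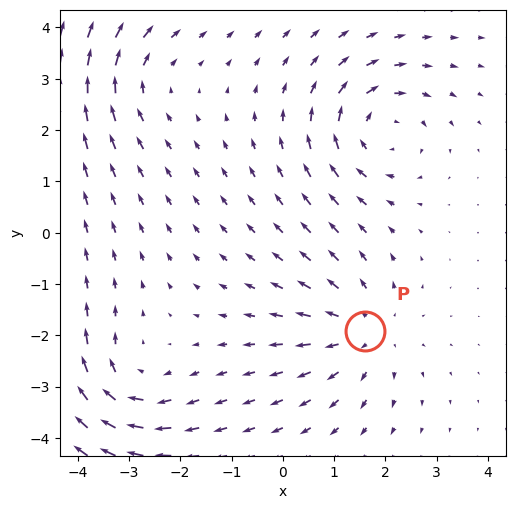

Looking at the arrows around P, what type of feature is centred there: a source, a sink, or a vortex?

At P (1.6, -1.9) the arrows spread outward. Divergence about +4, curl ≈0 — positive divergence with near-zero curl is a source.

source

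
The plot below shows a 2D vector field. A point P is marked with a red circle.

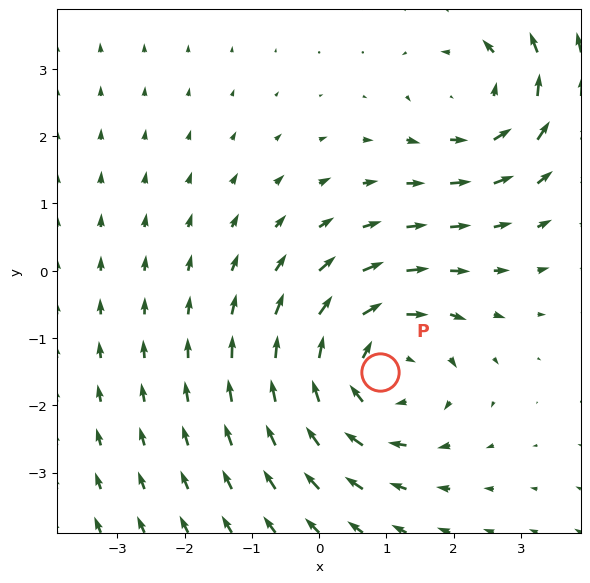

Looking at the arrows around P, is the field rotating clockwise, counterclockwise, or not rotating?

Near P at (0.9, -1.5) the arrows circulate clockwise. The curl (z-component) there is about -4; negative curl means clockwise rotation.

clockwise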